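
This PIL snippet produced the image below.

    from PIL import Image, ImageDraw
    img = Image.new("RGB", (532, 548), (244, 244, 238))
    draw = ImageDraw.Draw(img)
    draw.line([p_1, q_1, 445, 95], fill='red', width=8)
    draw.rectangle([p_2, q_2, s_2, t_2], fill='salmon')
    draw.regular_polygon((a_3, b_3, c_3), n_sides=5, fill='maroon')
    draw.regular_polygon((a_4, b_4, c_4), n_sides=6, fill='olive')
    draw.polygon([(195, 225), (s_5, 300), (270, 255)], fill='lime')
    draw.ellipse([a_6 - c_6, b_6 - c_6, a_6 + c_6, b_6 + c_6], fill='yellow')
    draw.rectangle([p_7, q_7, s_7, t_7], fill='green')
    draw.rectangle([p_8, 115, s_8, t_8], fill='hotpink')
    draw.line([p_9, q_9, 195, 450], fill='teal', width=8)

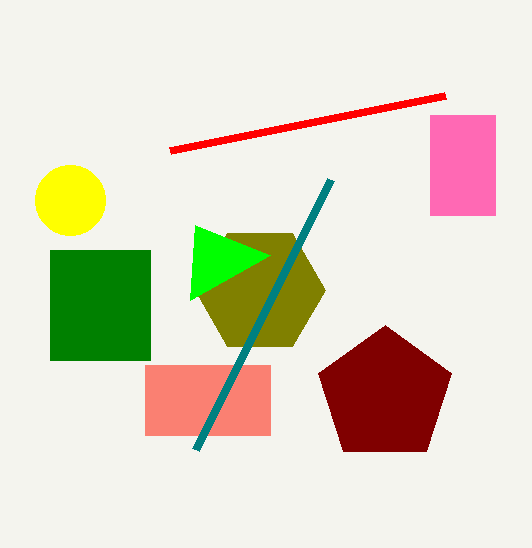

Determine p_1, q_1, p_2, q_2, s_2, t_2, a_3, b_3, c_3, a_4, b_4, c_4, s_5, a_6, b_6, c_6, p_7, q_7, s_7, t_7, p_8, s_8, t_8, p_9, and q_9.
p_1 = 170; q_1 = 150; p_2 = 145; q_2 = 365; s_2 = 270; t_2 = 435; a_3 = 385; b_3 = 395; c_3 = 70; a_4 = 260; b_4 = 290; c_4 = 65; s_5 = 190; a_6 = 70; b_6 = 200; c_6 = 35; p_7 = 50; q_7 = 250; s_7 = 150; t_7 = 360; p_8 = 430; s_8 = 495; t_8 = 215; p_9 = 330; q_9 = 180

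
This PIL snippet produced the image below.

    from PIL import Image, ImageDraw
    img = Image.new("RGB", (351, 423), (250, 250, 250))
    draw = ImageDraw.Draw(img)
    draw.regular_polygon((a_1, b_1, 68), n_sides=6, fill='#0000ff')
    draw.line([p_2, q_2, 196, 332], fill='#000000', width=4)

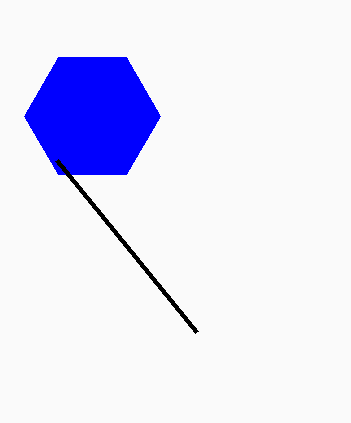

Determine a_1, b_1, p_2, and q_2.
a_1 = 92, b_1 = 116, p_2 = 56, q_2 = 160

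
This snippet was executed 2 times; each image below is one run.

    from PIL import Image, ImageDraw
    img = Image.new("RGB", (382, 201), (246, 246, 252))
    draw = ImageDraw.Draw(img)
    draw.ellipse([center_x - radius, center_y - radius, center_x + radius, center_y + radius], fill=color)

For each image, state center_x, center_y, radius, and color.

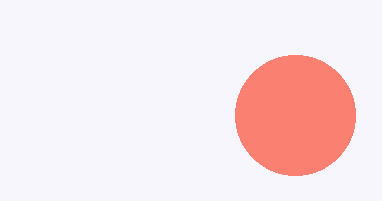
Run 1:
center_x = 295; center_y = 115; radius = 60; color = 'salmon'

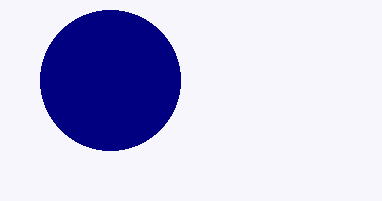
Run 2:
center_x = 110
center_y = 80
radius = 70
color = 'navy'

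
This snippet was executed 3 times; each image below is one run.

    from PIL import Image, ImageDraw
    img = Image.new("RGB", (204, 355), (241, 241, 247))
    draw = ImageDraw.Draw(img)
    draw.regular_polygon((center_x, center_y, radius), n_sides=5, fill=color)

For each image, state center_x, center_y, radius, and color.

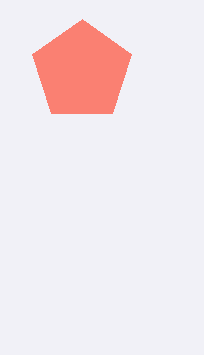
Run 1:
center_x = 82, center_y = 71, radius = 52, color = 'salmon'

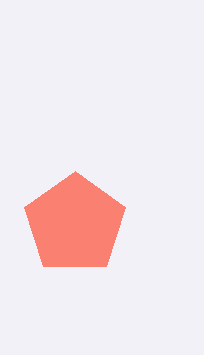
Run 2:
center_x = 75, center_y = 224, radius = 53, color = 'salmon'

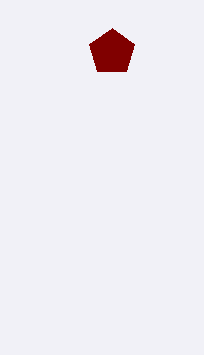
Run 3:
center_x = 112
center_y = 52
radius = 24
color = 'maroon'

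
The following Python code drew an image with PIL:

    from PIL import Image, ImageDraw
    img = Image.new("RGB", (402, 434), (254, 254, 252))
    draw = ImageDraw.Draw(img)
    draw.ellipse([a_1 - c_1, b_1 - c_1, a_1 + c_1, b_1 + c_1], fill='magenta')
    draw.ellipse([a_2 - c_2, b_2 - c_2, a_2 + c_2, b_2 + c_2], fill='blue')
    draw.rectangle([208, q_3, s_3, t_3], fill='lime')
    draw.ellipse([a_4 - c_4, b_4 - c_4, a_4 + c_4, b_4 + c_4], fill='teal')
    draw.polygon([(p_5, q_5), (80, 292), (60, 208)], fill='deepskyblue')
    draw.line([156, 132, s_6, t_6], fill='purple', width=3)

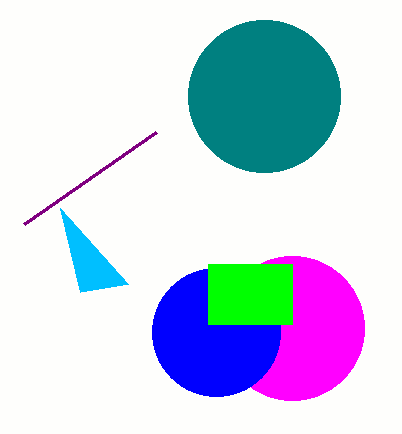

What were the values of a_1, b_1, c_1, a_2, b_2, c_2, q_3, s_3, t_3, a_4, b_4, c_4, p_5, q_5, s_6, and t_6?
a_1 = 292, b_1 = 328, c_1 = 72, a_2 = 216, b_2 = 332, c_2 = 64, q_3 = 264, s_3 = 292, t_3 = 324, a_4 = 264, b_4 = 96, c_4 = 76, p_5 = 128, q_5 = 284, s_6 = 24, t_6 = 224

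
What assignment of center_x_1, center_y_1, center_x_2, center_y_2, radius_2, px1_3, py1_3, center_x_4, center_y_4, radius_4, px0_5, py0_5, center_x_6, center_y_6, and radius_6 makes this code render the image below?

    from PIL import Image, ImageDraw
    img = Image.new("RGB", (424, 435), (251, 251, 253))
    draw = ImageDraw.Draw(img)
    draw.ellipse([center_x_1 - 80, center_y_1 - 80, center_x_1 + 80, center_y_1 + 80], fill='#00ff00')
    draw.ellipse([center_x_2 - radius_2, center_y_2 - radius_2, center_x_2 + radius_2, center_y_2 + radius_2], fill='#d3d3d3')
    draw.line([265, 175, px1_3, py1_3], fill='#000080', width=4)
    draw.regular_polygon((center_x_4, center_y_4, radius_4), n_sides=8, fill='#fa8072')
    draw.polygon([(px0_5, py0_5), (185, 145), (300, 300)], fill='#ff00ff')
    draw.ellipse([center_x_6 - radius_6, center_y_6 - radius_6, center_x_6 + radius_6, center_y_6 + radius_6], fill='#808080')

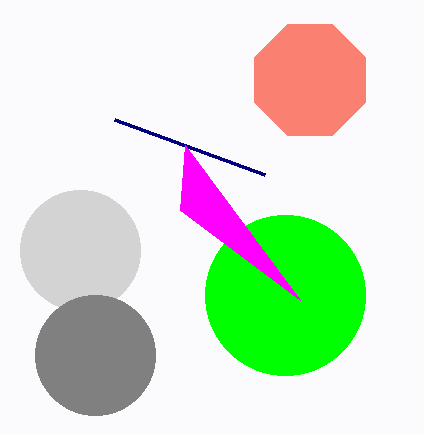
center_x_1 = 285
center_y_1 = 295
center_x_2 = 80
center_y_2 = 250
radius_2 = 60
px1_3 = 115
py1_3 = 120
center_x_4 = 310
center_y_4 = 80
radius_4 = 60
px0_5 = 180
py0_5 = 210
center_x_6 = 95
center_y_6 = 355
radius_6 = 60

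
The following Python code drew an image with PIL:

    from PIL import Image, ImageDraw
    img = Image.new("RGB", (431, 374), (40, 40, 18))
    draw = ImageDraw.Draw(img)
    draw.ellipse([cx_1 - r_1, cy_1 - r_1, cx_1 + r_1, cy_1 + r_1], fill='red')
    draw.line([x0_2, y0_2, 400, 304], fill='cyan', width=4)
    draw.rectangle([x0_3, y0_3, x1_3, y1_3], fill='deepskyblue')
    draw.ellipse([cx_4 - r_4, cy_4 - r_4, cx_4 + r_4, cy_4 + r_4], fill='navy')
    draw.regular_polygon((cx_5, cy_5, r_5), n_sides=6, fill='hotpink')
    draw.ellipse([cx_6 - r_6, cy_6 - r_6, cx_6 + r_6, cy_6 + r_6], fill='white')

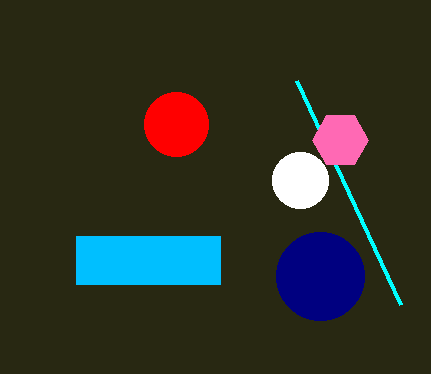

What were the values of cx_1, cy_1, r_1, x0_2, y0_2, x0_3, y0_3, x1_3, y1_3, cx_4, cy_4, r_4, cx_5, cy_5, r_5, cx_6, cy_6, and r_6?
cx_1 = 176; cy_1 = 124; r_1 = 32; x0_2 = 296; y0_2 = 80; x0_3 = 76; y0_3 = 236; x1_3 = 220; y1_3 = 284; cx_4 = 320; cy_4 = 276; r_4 = 44; cx_5 = 340; cy_5 = 140; r_5 = 28; cx_6 = 300; cy_6 = 180; r_6 = 28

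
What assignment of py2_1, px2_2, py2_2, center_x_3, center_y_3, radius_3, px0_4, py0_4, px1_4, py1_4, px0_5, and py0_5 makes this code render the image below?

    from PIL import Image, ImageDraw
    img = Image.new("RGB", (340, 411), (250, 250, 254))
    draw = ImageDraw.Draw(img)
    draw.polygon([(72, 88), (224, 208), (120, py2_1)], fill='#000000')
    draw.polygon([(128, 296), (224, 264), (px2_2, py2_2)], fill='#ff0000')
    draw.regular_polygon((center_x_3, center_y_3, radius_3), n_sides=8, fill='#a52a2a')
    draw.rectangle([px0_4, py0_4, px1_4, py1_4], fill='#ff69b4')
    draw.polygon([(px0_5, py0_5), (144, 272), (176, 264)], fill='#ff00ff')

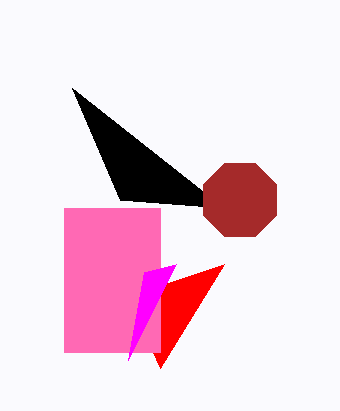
py2_1 = 200, px2_2 = 160, py2_2 = 368, center_x_3 = 240, center_y_3 = 200, radius_3 = 40, px0_4 = 64, py0_4 = 208, px1_4 = 160, py1_4 = 352, px0_5 = 128, py0_5 = 360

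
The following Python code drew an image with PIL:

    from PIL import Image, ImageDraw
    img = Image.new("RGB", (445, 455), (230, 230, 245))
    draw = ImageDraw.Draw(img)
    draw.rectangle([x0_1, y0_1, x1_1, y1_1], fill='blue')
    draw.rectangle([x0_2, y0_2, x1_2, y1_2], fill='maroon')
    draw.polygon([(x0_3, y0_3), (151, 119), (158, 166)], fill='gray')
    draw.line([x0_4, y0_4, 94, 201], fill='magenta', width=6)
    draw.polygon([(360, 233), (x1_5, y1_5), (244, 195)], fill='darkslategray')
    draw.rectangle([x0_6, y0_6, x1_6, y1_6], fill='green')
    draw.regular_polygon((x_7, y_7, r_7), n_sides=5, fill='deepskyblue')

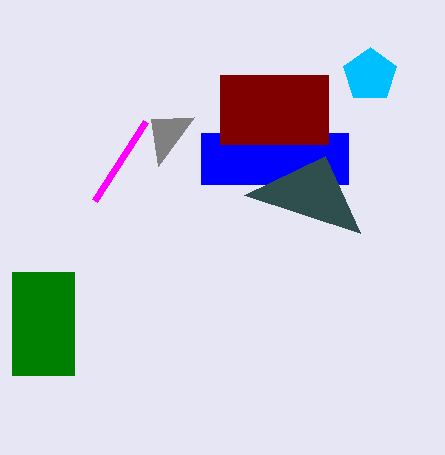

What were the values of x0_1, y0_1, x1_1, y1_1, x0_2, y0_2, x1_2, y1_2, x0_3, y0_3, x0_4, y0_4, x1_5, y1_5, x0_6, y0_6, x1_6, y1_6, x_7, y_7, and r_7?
x0_1 = 201
y0_1 = 133
x1_1 = 348
y1_1 = 184
x0_2 = 220
y0_2 = 75
x1_2 = 328
y1_2 = 144
x0_3 = 194
y0_3 = 117
x0_4 = 145
y0_4 = 122
x1_5 = 325
y1_5 = 156
x0_6 = 12
y0_6 = 272
x1_6 = 74
y1_6 = 375
x_7 = 370
y_7 = 75
r_7 = 28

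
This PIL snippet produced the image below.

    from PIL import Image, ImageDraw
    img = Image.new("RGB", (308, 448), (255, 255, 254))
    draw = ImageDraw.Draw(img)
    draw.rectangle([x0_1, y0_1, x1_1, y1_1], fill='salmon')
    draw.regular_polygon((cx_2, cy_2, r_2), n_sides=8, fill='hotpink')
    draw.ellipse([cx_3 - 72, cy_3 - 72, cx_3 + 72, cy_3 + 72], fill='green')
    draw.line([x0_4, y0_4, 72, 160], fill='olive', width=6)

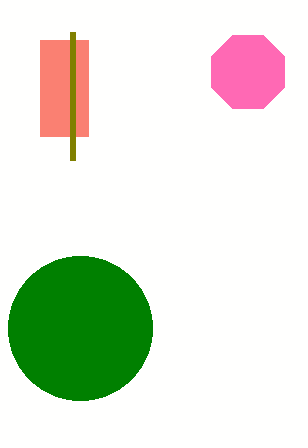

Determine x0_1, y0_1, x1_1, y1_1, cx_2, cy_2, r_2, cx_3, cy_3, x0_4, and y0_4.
x0_1 = 40; y0_1 = 40; x1_1 = 88; y1_1 = 136; cx_2 = 248; cy_2 = 72; r_2 = 40; cx_3 = 80; cy_3 = 328; x0_4 = 72; y0_4 = 32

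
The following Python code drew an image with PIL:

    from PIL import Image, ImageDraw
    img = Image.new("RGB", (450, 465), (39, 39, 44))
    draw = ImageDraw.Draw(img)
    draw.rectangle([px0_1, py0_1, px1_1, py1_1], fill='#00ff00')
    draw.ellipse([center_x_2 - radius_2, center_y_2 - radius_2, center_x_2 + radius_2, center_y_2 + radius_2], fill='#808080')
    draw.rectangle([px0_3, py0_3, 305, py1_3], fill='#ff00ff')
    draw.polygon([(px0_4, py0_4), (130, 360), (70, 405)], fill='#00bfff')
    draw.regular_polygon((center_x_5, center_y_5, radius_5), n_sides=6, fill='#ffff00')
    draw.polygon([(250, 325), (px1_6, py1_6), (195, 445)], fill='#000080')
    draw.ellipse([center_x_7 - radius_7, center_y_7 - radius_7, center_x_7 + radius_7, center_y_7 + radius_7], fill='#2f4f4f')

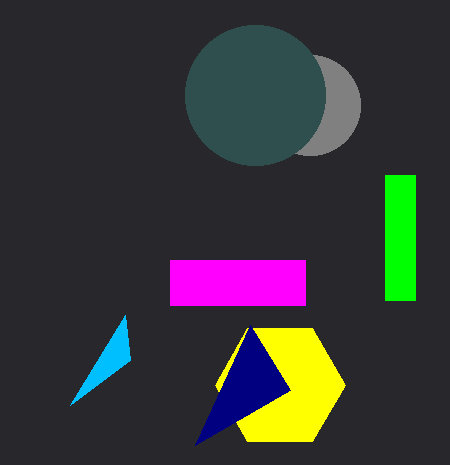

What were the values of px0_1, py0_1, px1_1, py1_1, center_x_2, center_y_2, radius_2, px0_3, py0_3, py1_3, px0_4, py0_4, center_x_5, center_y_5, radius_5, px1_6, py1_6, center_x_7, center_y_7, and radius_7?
px0_1 = 385; py0_1 = 175; px1_1 = 415; py1_1 = 300; center_x_2 = 310; center_y_2 = 105; radius_2 = 50; px0_3 = 170; py0_3 = 260; py1_3 = 305; px0_4 = 125; py0_4 = 315; center_x_5 = 280; center_y_5 = 385; radius_5 = 65; px1_6 = 290; py1_6 = 390; center_x_7 = 255; center_y_7 = 95; radius_7 = 70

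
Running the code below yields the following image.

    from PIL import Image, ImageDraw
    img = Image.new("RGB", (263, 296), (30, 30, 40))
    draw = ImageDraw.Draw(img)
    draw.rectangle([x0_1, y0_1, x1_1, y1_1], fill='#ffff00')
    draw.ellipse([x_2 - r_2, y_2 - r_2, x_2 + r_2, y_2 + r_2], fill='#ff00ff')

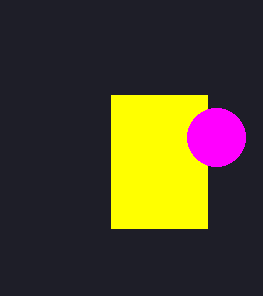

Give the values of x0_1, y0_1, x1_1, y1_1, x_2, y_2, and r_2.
x0_1 = 111; y0_1 = 95; x1_1 = 207; y1_1 = 228; x_2 = 216; y_2 = 137; r_2 = 29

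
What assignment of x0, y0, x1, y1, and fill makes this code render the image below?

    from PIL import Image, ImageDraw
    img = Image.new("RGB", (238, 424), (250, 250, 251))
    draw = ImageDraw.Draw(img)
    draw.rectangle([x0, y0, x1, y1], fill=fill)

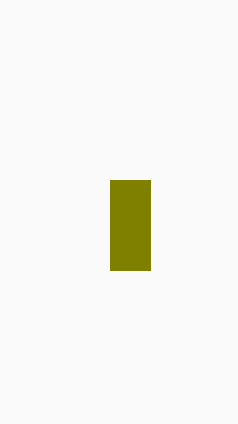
x0 = 110; y0 = 180; x1 = 150; y1 = 270; fill = 'olive'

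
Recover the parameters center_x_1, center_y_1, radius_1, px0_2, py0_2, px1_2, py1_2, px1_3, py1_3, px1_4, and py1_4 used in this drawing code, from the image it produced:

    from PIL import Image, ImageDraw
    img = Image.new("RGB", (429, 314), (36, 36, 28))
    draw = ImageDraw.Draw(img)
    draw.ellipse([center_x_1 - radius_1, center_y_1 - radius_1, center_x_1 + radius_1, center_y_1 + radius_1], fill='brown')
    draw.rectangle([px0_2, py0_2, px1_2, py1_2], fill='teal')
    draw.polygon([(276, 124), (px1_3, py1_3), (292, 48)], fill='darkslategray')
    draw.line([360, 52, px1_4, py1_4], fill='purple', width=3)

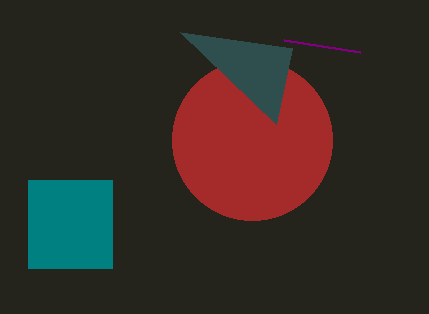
center_x_1 = 252, center_y_1 = 140, radius_1 = 80, px0_2 = 28, py0_2 = 180, px1_2 = 112, py1_2 = 268, px1_3 = 180, py1_3 = 32, px1_4 = 284, py1_4 = 40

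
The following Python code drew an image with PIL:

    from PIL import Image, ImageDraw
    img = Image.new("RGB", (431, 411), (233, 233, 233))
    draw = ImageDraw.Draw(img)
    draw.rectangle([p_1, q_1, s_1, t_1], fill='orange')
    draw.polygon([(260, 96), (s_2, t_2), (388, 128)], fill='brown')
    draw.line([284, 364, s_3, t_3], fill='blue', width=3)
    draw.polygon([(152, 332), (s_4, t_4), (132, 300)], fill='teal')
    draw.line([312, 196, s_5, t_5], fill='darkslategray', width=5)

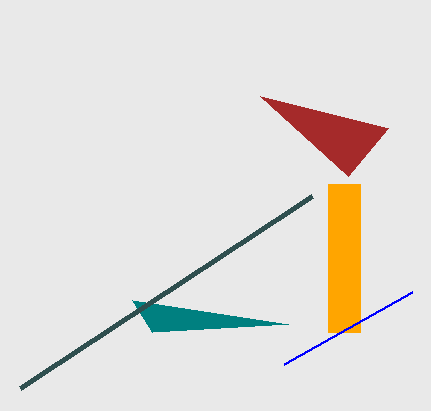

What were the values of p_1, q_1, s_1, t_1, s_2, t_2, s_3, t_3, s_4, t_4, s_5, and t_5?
p_1 = 328, q_1 = 184, s_1 = 360, t_1 = 332, s_2 = 348, t_2 = 176, s_3 = 412, t_3 = 292, s_4 = 288, t_4 = 324, s_5 = 20, t_5 = 388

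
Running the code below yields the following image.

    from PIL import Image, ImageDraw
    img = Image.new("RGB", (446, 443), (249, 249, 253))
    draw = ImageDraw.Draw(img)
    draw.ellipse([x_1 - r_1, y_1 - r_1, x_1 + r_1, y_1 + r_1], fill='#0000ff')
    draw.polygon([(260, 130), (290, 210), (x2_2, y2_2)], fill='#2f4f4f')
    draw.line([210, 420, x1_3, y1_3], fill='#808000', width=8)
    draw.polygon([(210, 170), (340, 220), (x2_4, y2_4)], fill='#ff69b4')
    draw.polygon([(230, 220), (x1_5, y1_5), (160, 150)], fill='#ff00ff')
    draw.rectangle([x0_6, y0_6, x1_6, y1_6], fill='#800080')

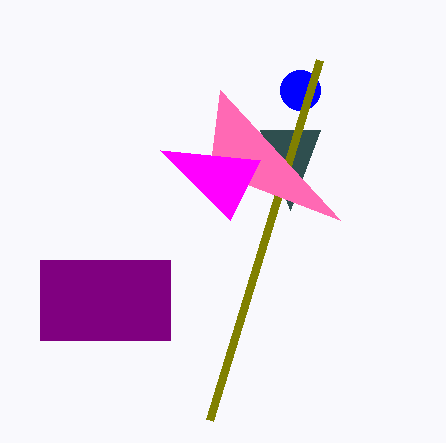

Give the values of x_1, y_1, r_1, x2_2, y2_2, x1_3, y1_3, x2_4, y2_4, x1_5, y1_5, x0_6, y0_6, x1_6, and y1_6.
x_1 = 300, y_1 = 90, r_1 = 20, x2_2 = 320, y2_2 = 130, x1_3 = 320, y1_3 = 60, x2_4 = 220, y2_4 = 90, x1_5 = 260, y1_5 = 160, x0_6 = 40, y0_6 = 260, x1_6 = 170, y1_6 = 340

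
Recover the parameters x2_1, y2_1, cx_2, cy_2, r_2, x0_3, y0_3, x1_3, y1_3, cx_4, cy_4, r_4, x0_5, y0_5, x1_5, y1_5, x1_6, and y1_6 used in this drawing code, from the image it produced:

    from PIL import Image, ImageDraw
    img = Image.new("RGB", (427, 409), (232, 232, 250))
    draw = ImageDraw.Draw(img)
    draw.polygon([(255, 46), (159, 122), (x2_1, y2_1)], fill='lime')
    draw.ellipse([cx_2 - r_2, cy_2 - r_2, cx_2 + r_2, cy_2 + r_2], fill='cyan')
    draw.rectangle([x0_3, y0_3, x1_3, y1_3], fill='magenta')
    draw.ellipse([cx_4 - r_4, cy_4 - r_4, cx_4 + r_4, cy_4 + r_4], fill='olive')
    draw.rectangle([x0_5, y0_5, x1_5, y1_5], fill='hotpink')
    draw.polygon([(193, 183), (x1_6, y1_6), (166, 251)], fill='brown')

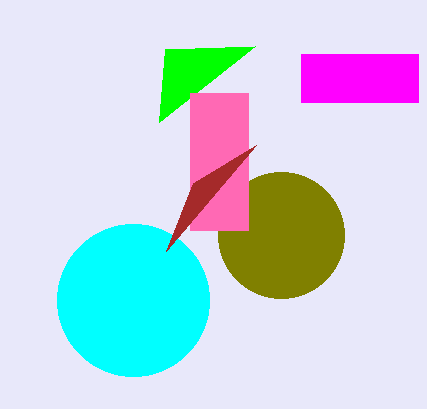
x2_1 = 165
y2_1 = 49
cx_2 = 133
cy_2 = 300
r_2 = 76
x0_3 = 301
y0_3 = 54
x1_3 = 418
y1_3 = 102
cx_4 = 281
cy_4 = 235
r_4 = 63
x0_5 = 190
y0_5 = 93
x1_5 = 248
y1_5 = 230
x1_6 = 256
y1_6 = 145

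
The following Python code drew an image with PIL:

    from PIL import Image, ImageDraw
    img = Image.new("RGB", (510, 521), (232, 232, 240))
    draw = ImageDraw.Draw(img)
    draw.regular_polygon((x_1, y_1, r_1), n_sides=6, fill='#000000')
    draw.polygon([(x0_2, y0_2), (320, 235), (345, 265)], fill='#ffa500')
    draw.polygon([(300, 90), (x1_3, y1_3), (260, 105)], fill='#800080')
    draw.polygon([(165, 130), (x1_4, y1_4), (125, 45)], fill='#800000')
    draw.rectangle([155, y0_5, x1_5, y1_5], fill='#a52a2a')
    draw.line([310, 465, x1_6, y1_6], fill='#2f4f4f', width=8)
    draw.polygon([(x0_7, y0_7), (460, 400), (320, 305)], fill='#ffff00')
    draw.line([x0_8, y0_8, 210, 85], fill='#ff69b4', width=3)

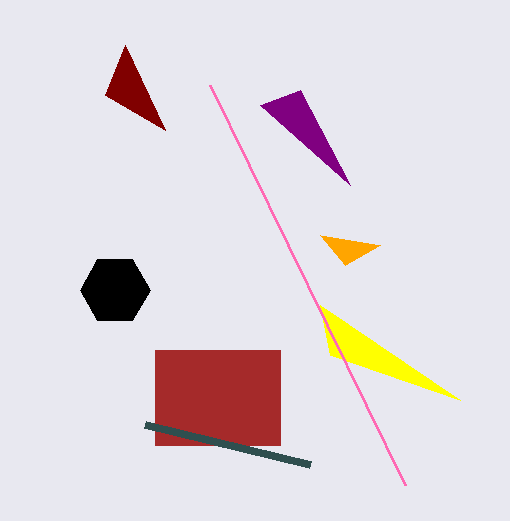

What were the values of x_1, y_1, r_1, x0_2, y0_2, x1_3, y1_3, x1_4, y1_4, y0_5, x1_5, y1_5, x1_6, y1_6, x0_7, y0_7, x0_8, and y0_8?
x_1 = 115; y_1 = 290; r_1 = 35; x0_2 = 380; y0_2 = 245; x1_3 = 350; y1_3 = 185; x1_4 = 105; y1_4 = 95; y0_5 = 350; x1_5 = 280; y1_5 = 445; x1_6 = 145; y1_6 = 425; x0_7 = 330; y0_7 = 355; x0_8 = 405; y0_8 = 485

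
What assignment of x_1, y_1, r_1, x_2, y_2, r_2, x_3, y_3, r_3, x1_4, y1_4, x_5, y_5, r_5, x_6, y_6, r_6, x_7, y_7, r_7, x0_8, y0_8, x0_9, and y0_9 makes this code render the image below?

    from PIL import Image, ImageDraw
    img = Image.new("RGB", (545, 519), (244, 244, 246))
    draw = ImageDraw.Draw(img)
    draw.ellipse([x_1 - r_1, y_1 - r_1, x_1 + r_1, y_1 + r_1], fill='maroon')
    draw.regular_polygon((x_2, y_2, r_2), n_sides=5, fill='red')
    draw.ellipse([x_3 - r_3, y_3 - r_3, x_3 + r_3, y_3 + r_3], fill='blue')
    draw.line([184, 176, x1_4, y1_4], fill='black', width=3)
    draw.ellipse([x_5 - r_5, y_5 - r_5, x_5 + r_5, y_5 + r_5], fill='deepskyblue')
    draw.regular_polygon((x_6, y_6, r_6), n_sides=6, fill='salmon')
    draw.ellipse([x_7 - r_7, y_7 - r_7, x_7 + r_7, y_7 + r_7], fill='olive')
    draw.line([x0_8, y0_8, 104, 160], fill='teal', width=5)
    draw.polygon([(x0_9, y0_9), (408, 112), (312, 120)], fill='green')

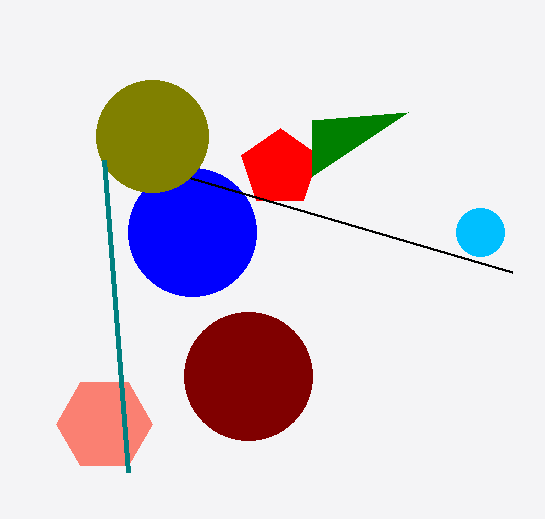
x_1 = 248
y_1 = 376
r_1 = 64
x_2 = 280
y_2 = 168
r_2 = 40
x_3 = 192
y_3 = 232
r_3 = 64
x1_4 = 512
y1_4 = 272
x_5 = 480
y_5 = 232
r_5 = 24
x_6 = 104
y_6 = 424
r_6 = 48
x_7 = 152
y_7 = 136
r_7 = 56
x0_8 = 128
y0_8 = 472
x0_9 = 312
y0_9 = 176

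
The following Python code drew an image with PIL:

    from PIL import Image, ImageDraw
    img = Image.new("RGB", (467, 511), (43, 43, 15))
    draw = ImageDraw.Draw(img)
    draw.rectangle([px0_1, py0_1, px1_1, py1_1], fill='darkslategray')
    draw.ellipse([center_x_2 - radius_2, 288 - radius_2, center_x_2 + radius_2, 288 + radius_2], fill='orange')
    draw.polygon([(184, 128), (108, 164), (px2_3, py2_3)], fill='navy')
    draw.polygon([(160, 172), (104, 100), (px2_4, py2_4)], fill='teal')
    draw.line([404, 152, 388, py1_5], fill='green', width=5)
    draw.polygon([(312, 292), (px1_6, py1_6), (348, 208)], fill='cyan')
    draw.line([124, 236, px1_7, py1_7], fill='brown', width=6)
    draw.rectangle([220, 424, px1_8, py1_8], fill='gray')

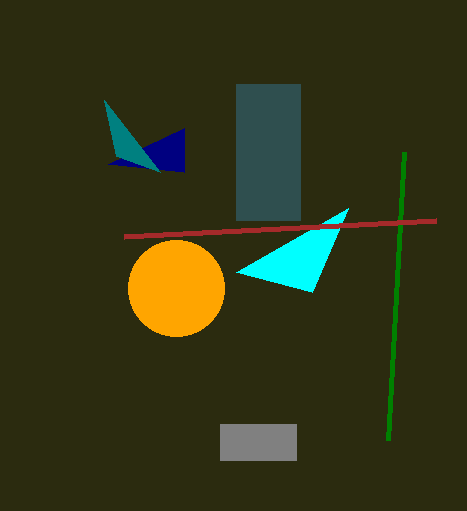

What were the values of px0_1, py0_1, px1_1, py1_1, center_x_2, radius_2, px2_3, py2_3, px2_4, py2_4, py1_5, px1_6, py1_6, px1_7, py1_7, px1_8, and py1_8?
px0_1 = 236
py0_1 = 84
px1_1 = 300
py1_1 = 220
center_x_2 = 176
radius_2 = 48
px2_3 = 184
py2_3 = 172
px2_4 = 116
py2_4 = 156
py1_5 = 440
px1_6 = 236
py1_6 = 272
px1_7 = 436
py1_7 = 220
px1_8 = 296
py1_8 = 460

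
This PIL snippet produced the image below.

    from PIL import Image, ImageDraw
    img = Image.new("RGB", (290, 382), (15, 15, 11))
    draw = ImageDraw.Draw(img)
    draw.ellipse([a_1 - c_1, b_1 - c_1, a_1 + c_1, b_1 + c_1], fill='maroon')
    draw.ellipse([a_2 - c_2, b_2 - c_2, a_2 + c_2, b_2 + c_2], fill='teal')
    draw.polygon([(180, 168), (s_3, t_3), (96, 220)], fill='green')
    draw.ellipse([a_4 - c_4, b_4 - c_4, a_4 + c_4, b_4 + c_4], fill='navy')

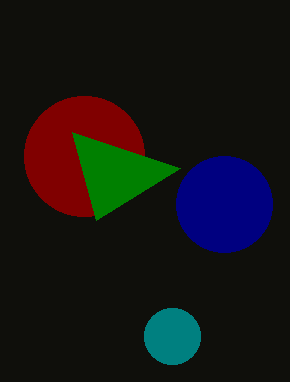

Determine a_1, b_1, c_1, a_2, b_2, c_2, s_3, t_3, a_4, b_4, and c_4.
a_1 = 84, b_1 = 156, c_1 = 60, a_2 = 172, b_2 = 336, c_2 = 28, s_3 = 72, t_3 = 132, a_4 = 224, b_4 = 204, c_4 = 48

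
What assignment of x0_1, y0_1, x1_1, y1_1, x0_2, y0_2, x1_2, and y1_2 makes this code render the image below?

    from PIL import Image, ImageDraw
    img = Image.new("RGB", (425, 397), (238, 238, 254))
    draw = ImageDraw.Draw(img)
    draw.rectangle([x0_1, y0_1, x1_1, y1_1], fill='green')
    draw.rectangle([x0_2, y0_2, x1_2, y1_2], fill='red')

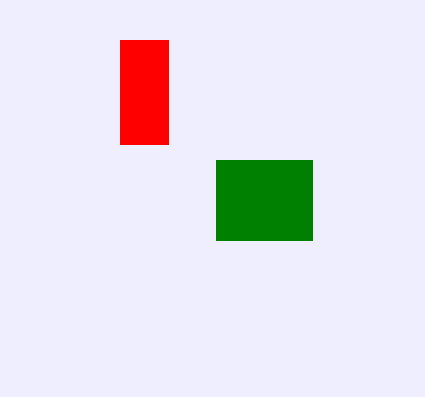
x0_1 = 216; y0_1 = 160; x1_1 = 312; y1_1 = 240; x0_2 = 120; y0_2 = 40; x1_2 = 168; y1_2 = 144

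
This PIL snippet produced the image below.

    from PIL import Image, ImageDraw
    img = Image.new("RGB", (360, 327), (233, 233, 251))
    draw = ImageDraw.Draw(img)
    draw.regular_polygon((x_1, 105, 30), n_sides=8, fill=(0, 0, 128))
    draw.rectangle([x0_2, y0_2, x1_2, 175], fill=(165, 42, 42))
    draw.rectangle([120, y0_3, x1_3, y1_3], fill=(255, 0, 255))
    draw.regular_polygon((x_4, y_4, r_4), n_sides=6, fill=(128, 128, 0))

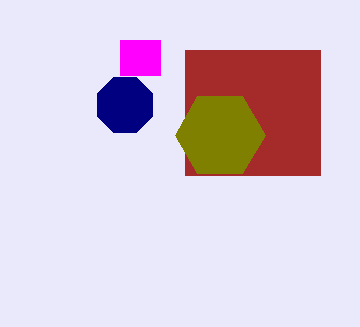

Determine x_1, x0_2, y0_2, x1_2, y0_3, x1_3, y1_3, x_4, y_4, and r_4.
x_1 = 125, x0_2 = 185, y0_2 = 50, x1_2 = 320, y0_3 = 40, x1_3 = 160, y1_3 = 75, x_4 = 220, y_4 = 135, r_4 = 45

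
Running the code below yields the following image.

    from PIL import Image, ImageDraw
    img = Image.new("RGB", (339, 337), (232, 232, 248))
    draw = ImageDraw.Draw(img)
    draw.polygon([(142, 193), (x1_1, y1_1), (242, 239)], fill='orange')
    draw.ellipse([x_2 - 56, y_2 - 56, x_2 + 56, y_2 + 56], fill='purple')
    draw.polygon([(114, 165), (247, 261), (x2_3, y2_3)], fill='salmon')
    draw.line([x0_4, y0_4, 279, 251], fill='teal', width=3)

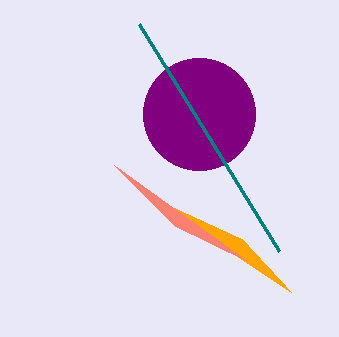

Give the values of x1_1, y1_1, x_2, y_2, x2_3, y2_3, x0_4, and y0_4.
x1_1 = 291
y1_1 = 292
x_2 = 199
y_2 = 114
x2_3 = 175
y2_3 = 226
x0_4 = 139
y0_4 = 24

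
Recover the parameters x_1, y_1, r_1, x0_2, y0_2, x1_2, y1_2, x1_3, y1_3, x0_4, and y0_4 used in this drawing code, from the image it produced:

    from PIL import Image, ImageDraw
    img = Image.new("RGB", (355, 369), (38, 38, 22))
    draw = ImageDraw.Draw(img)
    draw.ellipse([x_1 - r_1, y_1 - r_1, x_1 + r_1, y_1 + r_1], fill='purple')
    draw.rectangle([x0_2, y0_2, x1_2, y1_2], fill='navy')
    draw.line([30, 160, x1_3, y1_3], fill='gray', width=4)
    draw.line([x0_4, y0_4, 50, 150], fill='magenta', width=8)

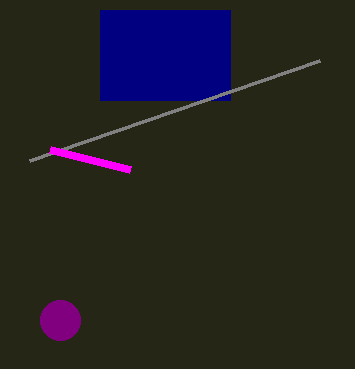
x_1 = 60, y_1 = 320, r_1 = 20, x0_2 = 100, y0_2 = 10, x1_2 = 230, y1_2 = 100, x1_3 = 320, y1_3 = 60, x0_4 = 130, y0_4 = 170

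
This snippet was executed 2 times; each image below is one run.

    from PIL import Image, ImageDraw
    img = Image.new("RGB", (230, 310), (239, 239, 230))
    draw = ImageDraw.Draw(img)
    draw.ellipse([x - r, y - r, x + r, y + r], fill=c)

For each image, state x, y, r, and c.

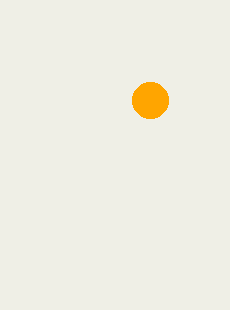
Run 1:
x = 150; y = 100; r = 18; c = 'orange'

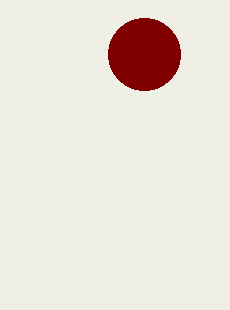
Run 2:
x = 144, y = 54, r = 36, c = 'maroon'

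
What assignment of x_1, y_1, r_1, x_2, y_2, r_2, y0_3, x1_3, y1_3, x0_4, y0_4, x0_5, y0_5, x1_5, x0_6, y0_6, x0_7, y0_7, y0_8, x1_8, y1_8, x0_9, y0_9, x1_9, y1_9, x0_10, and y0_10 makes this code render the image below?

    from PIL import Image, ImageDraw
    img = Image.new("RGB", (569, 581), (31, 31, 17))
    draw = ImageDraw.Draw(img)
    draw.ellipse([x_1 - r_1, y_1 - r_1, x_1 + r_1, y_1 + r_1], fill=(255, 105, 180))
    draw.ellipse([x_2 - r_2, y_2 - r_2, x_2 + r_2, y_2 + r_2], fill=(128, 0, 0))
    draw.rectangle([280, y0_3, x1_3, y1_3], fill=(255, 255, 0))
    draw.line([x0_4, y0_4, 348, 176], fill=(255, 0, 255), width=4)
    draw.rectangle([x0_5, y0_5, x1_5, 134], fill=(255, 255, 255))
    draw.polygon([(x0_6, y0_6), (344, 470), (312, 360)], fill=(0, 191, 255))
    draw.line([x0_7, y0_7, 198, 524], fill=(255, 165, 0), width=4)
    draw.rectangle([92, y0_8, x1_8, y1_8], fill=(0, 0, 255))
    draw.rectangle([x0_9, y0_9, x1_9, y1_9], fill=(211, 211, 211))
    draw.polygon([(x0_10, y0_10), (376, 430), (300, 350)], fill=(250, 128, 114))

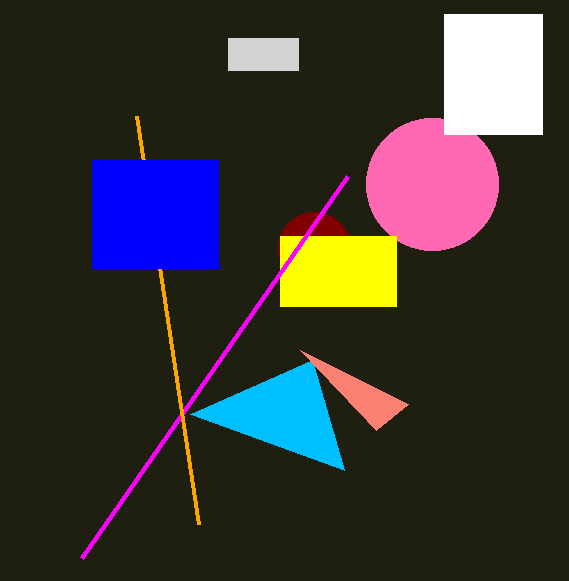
x_1 = 432, y_1 = 184, r_1 = 66, x_2 = 314, y_2 = 248, r_2 = 36, y0_3 = 236, x1_3 = 396, y1_3 = 306, x0_4 = 82, y0_4 = 558, x0_5 = 444, y0_5 = 14, x1_5 = 542, x0_6 = 190, y0_6 = 414, x0_7 = 136, y0_7 = 116, y0_8 = 160, x1_8 = 218, y1_8 = 268, x0_9 = 228, y0_9 = 38, x1_9 = 298, y1_9 = 70, x0_10 = 408, y0_10 = 404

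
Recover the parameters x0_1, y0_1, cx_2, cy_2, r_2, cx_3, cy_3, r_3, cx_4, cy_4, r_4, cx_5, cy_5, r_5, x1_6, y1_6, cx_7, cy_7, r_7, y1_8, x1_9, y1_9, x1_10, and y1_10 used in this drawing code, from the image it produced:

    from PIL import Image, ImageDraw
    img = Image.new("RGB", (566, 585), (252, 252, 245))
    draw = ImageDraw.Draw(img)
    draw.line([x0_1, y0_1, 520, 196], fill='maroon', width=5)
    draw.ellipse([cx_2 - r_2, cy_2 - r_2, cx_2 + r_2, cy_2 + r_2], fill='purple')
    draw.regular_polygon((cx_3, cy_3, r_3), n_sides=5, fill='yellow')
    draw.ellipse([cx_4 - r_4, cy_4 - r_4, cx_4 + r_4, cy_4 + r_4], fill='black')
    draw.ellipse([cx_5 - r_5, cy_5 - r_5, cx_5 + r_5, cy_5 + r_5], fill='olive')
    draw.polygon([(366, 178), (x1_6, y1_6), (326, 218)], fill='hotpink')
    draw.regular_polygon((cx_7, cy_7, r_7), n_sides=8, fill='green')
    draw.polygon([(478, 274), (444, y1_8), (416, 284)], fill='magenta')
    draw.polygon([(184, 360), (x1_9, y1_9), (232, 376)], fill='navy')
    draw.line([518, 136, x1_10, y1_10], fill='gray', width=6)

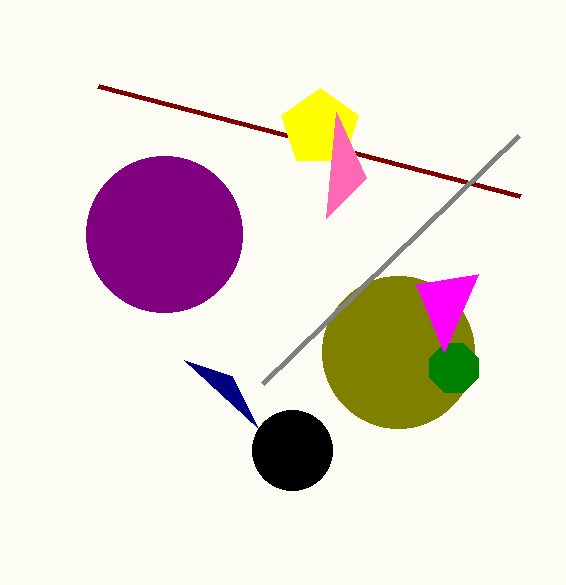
x0_1 = 98
y0_1 = 86
cx_2 = 164
cy_2 = 234
r_2 = 78
cx_3 = 320
cy_3 = 128
r_3 = 40
cx_4 = 292
cy_4 = 450
r_4 = 40
cx_5 = 398
cy_5 = 352
r_5 = 76
x1_6 = 336
y1_6 = 112
cx_7 = 454
cy_7 = 368
r_7 = 26
y1_8 = 352
x1_9 = 258
y1_9 = 428
x1_10 = 262
y1_10 = 384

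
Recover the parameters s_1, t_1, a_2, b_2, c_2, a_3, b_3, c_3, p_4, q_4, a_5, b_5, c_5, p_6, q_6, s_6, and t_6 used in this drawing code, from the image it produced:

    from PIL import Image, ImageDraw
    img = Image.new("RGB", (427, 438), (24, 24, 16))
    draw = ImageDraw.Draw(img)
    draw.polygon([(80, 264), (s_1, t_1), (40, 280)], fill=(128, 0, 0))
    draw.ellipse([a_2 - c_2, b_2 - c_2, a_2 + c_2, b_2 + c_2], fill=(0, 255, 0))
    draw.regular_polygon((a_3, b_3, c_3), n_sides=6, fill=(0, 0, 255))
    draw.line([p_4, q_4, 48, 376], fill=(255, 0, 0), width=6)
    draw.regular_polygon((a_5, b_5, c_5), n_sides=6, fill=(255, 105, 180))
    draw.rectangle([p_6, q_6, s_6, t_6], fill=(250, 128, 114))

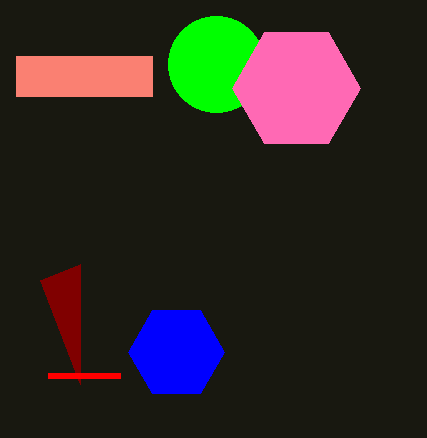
s_1 = 80; t_1 = 384; a_2 = 216; b_2 = 64; c_2 = 48; a_3 = 176; b_3 = 352; c_3 = 48; p_4 = 120; q_4 = 376; a_5 = 296; b_5 = 88; c_5 = 64; p_6 = 16; q_6 = 56; s_6 = 152; t_6 = 96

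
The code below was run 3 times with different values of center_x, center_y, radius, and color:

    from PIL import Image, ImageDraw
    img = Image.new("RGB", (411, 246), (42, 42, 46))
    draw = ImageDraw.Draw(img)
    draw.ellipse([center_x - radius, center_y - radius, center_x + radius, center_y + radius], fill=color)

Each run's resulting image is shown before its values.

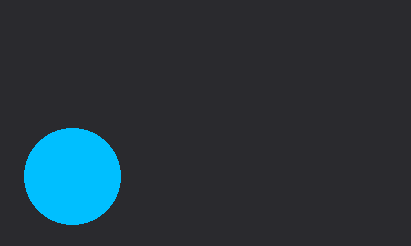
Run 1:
center_x = 72
center_y = 176
radius = 48
color = 'deepskyblue'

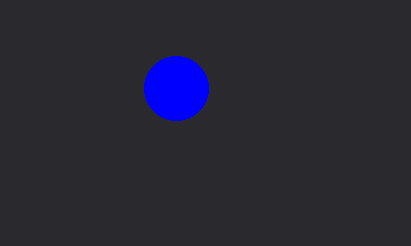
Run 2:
center_x = 176, center_y = 88, radius = 32, color = 'blue'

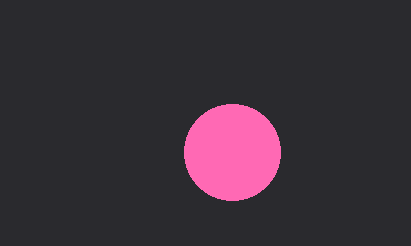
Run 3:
center_x = 232, center_y = 152, radius = 48, color = 'hotpink'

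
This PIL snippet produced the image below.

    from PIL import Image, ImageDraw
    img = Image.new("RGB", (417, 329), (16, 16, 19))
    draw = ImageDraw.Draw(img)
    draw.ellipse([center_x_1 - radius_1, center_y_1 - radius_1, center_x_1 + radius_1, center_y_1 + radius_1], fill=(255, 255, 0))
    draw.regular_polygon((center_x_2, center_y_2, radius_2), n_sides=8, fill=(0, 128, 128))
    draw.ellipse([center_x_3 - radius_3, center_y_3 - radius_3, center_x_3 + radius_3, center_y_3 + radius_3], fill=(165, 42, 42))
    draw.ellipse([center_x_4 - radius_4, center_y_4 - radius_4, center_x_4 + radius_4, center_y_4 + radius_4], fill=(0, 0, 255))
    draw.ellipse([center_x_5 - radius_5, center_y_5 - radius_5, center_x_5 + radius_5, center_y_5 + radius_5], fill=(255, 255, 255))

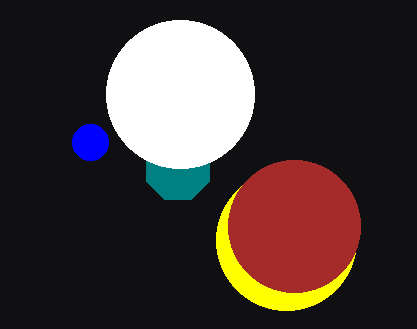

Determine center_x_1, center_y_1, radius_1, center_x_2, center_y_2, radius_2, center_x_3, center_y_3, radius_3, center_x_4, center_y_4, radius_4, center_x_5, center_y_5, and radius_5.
center_x_1 = 286, center_y_1 = 240, radius_1 = 70, center_x_2 = 178, center_y_2 = 168, radius_2 = 34, center_x_3 = 294, center_y_3 = 226, radius_3 = 66, center_x_4 = 90, center_y_4 = 142, radius_4 = 18, center_x_5 = 180, center_y_5 = 94, radius_5 = 74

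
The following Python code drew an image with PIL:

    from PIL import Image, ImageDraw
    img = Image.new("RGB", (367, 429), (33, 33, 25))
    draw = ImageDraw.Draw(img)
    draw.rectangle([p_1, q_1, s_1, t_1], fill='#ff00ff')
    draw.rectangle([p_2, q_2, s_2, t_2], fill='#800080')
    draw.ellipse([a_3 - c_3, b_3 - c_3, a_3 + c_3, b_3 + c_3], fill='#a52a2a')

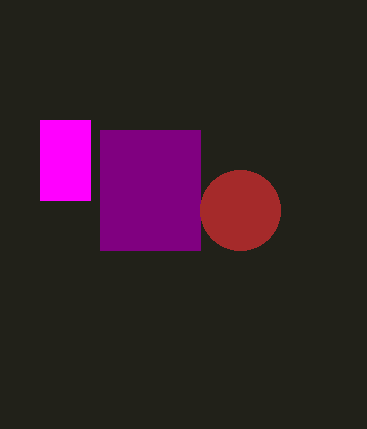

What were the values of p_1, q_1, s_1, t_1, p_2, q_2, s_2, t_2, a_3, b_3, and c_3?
p_1 = 40; q_1 = 120; s_1 = 90; t_1 = 200; p_2 = 100; q_2 = 130; s_2 = 200; t_2 = 250; a_3 = 240; b_3 = 210; c_3 = 40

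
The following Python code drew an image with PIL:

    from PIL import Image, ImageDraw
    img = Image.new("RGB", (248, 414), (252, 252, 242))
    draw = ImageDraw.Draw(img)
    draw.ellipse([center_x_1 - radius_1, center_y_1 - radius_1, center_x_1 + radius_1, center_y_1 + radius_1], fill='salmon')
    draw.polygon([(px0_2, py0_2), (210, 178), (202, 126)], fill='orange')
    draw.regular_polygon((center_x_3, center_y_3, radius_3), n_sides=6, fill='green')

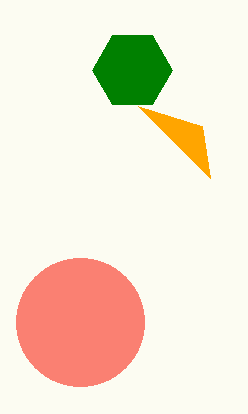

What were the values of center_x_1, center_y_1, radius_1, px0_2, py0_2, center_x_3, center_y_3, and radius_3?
center_x_1 = 80; center_y_1 = 322; radius_1 = 64; px0_2 = 138; py0_2 = 106; center_x_3 = 132; center_y_3 = 70; radius_3 = 40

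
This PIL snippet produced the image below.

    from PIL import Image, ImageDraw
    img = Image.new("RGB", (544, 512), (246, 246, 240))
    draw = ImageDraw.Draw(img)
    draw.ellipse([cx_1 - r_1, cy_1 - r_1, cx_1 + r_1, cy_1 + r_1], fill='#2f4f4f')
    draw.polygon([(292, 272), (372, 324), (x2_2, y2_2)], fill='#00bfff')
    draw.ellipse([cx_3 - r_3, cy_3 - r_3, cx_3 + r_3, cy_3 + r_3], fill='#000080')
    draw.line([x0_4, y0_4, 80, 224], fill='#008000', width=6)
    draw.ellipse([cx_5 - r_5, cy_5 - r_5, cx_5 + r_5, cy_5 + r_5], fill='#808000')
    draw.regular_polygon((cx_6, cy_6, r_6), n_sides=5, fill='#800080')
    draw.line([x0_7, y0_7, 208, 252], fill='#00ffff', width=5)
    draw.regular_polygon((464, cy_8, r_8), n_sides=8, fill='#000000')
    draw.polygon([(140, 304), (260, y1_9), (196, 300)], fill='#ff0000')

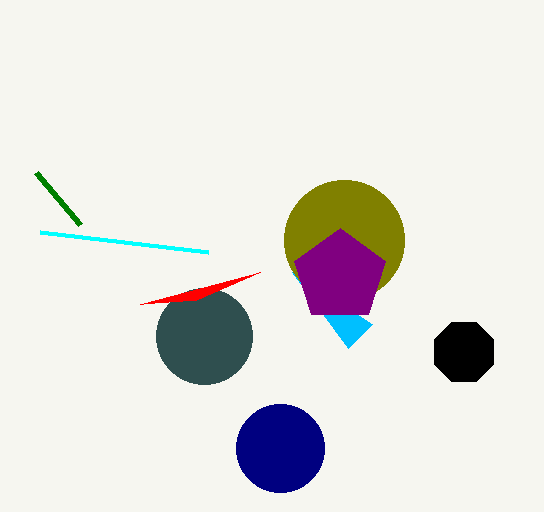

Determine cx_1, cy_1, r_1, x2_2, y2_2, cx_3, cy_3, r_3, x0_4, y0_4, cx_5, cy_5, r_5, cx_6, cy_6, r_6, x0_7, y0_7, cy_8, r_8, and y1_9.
cx_1 = 204; cy_1 = 336; r_1 = 48; x2_2 = 348; y2_2 = 348; cx_3 = 280; cy_3 = 448; r_3 = 44; x0_4 = 36; y0_4 = 172; cx_5 = 344; cy_5 = 240; r_5 = 60; cx_6 = 340; cy_6 = 276; r_6 = 48; x0_7 = 40; y0_7 = 232; cy_8 = 352; r_8 = 32; y1_9 = 272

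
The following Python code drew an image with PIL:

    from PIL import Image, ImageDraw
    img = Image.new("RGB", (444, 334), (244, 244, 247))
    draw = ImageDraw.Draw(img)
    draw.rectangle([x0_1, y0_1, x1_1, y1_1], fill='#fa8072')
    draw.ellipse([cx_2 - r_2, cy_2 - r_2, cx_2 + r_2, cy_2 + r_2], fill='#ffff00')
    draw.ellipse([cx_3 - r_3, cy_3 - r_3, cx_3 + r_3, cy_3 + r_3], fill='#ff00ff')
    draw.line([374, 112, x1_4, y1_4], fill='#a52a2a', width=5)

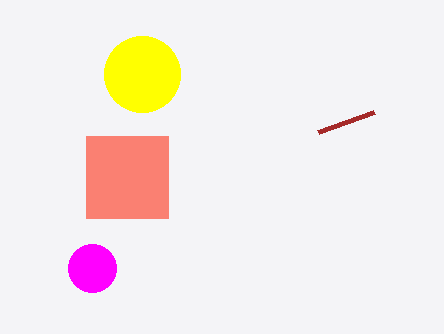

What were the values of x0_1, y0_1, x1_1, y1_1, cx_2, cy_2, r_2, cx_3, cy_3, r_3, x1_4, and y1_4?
x0_1 = 86
y0_1 = 136
x1_1 = 168
y1_1 = 218
cx_2 = 142
cy_2 = 74
r_2 = 38
cx_3 = 92
cy_3 = 268
r_3 = 24
x1_4 = 318
y1_4 = 132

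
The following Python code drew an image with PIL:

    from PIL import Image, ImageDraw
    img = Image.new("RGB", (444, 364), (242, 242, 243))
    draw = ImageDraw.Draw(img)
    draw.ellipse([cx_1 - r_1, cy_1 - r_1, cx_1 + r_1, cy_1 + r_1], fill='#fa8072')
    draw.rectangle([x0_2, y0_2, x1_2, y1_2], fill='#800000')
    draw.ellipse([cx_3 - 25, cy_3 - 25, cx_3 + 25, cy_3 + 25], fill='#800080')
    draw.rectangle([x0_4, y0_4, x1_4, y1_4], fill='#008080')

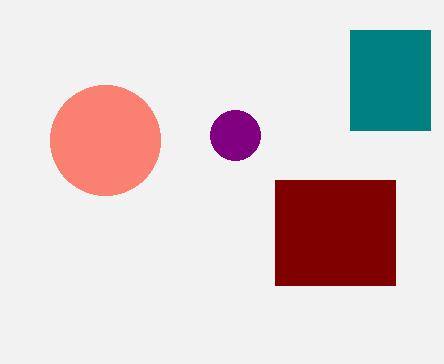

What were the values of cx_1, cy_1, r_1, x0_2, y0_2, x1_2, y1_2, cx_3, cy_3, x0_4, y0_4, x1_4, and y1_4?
cx_1 = 105; cy_1 = 140; r_1 = 55; x0_2 = 275; y0_2 = 180; x1_2 = 395; y1_2 = 285; cx_3 = 235; cy_3 = 135; x0_4 = 350; y0_4 = 30; x1_4 = 430; y1_4 = 130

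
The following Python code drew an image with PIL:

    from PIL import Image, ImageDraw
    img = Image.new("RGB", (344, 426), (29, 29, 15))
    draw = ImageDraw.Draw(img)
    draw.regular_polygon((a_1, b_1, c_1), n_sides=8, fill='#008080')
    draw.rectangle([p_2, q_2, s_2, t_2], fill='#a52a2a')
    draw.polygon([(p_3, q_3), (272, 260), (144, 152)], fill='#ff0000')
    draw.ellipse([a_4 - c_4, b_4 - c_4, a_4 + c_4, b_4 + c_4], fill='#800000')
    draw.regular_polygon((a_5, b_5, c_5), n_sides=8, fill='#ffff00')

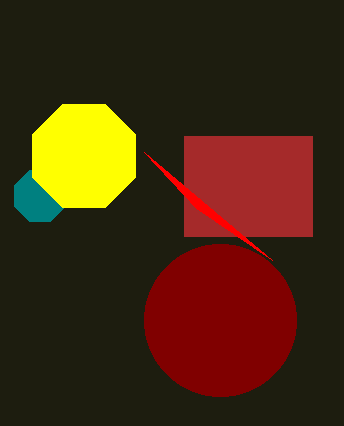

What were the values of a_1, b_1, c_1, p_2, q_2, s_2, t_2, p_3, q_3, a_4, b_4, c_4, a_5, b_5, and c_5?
a_1 = 40
b_1 = 196
c_1 = 28
p_2 = 184
q_2 = 136
s_2 = 312
t_2 = 236
p_3 = 196
q_3 = 208
a_4 = 220
b_4 = 320
c_4 = 76
a_5 = 84
b_5 = 156
c_5 = 56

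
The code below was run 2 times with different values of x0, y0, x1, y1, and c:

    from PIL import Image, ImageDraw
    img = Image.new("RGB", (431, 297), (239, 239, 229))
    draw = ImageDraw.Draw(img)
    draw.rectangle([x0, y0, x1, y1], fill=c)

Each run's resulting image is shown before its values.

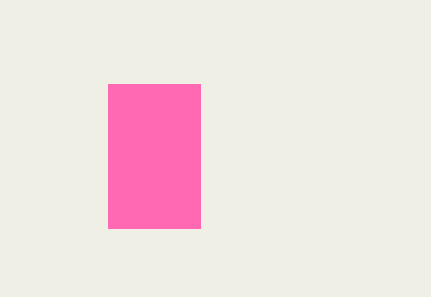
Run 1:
x0 = 108, y0 = 84, x1 = 200, y1 = 228, c = 'hotpink'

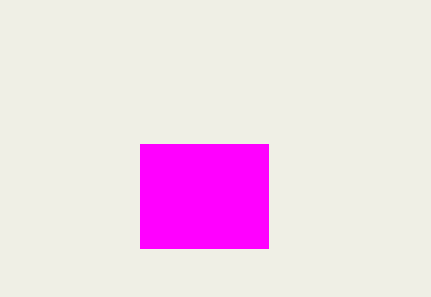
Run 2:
x0 = 140, y0 = 144, x1 = 268, y1 = 248, c = 'magenta'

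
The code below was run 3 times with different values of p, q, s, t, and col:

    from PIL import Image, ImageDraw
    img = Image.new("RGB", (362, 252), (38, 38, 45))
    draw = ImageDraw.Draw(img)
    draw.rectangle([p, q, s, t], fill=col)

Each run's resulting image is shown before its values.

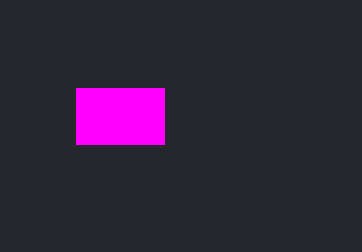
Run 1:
p = 76, q = 88, s = 164, t = 144, col = 'magenta'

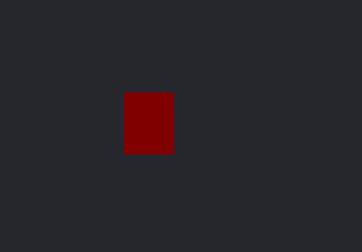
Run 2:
p = 124
q = 92
s = 172
t = 152
col = 'maroon'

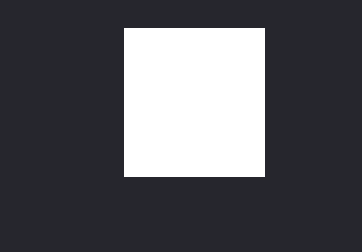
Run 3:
p = 124
q = 28
s = 264
t = 176
col = 'white'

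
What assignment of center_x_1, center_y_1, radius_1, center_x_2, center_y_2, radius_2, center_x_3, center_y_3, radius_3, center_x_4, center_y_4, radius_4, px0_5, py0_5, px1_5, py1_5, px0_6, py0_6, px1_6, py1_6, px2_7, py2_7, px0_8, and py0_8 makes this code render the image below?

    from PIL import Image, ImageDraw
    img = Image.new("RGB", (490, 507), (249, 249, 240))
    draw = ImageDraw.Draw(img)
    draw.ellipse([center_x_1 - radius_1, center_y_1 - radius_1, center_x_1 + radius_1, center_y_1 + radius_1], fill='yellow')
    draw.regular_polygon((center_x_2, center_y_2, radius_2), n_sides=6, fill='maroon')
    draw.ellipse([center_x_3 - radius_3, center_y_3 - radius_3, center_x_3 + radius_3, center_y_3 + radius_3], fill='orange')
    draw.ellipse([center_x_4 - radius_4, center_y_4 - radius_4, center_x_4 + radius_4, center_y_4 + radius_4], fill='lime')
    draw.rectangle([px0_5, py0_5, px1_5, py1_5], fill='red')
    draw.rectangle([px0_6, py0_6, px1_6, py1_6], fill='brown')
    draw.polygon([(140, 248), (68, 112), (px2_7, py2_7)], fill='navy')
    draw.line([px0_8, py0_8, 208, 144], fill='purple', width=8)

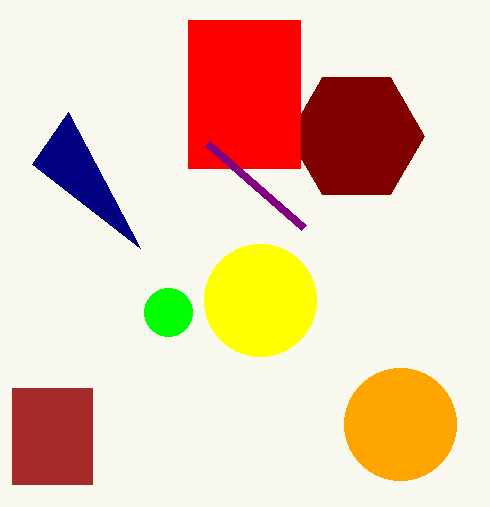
center_x_1 = 260
center_y_1 = 300
radius_1 = 56
center_x_2 = 356
center_y_2 = 136
radius_2 = 68
center_x_3 = 400
center_y_3 = 424
radius_3 = 56
center_x_4 = 168
center_y_4 = 312
radius_4 = 24
px0_5 = 188
py0_5 = 20
px1_5 = 300
py1_5 = 168
px0_6 = 12
py0_6 = 388
px1_6 = 92
py1_6 = 484
px2_7 = 32
py2_7 = 164
px0_8 = 304
py0_8 = 228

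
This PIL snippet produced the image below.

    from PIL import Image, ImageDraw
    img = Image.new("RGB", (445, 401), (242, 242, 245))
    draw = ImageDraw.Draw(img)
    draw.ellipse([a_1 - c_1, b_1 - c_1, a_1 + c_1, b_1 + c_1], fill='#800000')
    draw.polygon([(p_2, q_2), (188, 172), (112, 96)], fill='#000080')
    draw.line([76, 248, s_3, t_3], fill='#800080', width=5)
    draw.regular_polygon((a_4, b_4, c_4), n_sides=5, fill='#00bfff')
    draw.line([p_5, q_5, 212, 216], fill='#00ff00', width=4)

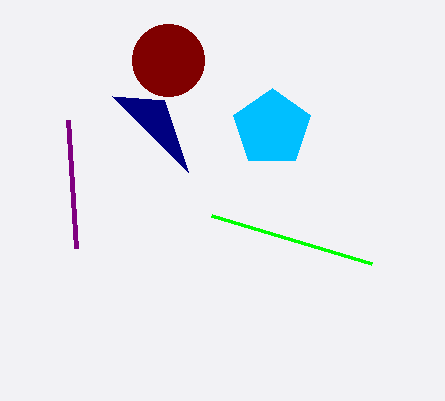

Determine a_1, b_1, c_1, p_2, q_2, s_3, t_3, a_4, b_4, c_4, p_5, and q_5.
a_1 = 168
b_1 = 60
c_1 = 36
p_2 = 164
q_2 = 100
s_3 = 68
t_3 = 120
a_4 = 272
b_4 = 128
c_4 = 40
p_5 = 372
q_5 = 264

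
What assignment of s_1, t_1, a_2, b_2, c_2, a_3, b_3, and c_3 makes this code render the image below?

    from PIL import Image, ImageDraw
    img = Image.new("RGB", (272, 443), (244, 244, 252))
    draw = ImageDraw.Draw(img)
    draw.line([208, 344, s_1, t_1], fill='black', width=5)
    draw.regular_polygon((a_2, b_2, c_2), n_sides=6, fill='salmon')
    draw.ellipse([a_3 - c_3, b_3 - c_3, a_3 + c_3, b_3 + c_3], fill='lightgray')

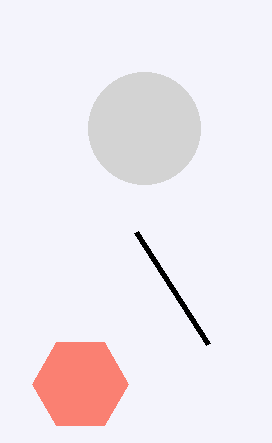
s_1 = 136, t_1 = 232, a_2 = 80, b_2 = 384, c_2 = 48, a_3 = 144, b_3 = 128, c_3 = 56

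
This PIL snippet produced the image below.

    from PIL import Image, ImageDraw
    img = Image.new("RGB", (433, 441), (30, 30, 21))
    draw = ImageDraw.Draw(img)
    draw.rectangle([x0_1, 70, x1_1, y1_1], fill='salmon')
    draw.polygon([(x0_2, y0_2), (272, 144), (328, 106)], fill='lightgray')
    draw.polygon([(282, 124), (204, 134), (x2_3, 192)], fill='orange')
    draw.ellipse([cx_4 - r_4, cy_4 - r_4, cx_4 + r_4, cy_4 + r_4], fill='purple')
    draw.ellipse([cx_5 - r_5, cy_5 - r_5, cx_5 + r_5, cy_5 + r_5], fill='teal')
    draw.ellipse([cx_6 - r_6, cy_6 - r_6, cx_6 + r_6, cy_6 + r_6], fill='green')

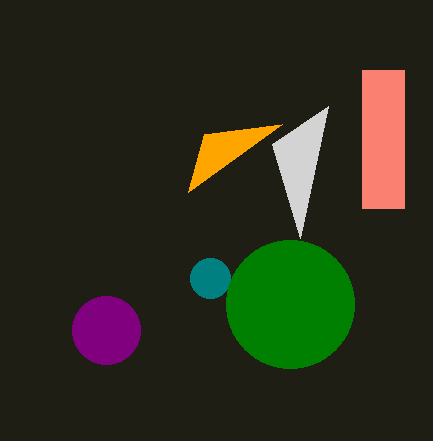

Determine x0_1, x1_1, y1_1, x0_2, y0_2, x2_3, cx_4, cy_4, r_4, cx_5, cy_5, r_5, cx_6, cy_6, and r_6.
x0_1 = 362
x1_1 = 404
y1_1 = 208
x0_2 = 300
y0_2 = 238
x2_3 = 188
cx_4 = 106
cy_4 = 330
r_4 = 34
cx_5 = 210
cy_5 = 278
r_5 = 20
cx_6 = 290
cy_6 = 304
r_6 = 64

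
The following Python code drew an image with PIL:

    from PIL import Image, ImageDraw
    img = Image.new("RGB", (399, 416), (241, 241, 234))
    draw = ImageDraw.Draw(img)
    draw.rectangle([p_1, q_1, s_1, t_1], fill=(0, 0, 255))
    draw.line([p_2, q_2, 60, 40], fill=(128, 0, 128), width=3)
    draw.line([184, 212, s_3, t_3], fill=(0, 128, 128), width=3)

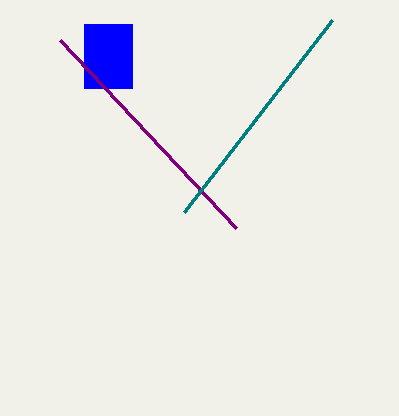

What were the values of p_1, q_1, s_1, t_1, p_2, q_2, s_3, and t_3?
p_1 = 84
q_1 = 24
s_1 = 132
t_1 = 88
p_2 = 236
q_2 = 228
s_3 = 332
t_3 = 20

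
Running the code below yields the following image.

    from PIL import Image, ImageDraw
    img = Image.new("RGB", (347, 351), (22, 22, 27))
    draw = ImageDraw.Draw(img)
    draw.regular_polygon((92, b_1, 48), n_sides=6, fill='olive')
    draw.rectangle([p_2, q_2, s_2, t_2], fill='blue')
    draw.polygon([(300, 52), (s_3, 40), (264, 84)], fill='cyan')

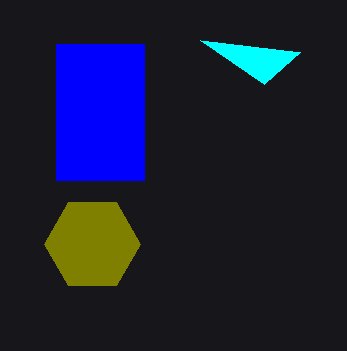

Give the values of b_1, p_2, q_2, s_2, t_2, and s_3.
b_1 = 244; p_2 = 56; q_2 = 44; s_2 = 144; t_2 = 180; s_3 = 200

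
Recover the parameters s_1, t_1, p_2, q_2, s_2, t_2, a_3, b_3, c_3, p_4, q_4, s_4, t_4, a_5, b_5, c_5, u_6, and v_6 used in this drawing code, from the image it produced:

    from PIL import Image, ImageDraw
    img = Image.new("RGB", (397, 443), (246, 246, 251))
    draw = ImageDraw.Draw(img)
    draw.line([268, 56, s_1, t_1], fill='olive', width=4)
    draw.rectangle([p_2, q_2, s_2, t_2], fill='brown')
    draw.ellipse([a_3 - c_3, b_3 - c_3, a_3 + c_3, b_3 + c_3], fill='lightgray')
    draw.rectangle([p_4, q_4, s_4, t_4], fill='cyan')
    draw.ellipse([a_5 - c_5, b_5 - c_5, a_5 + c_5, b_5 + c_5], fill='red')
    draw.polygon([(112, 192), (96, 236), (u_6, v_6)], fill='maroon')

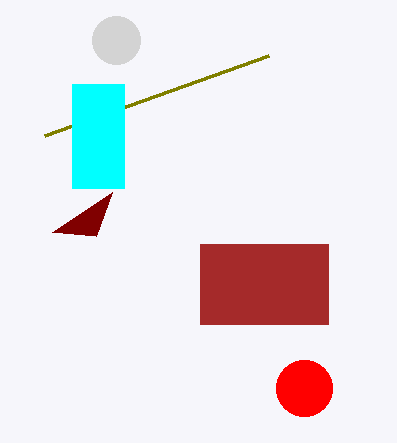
s_1 = 44
t_1 = 136
p_2 = 200
q_2 = 244
s_2 = 328
t_2 = 324
a_3 = 116
b_3 = 40
c_3 = 24
p_4 = 72
q_4 = 84
s_4 = 124
t_4 = 188
a_5 = 304
b_5 = 388
c_5 = 28
u_6 = 52
v_6 = 232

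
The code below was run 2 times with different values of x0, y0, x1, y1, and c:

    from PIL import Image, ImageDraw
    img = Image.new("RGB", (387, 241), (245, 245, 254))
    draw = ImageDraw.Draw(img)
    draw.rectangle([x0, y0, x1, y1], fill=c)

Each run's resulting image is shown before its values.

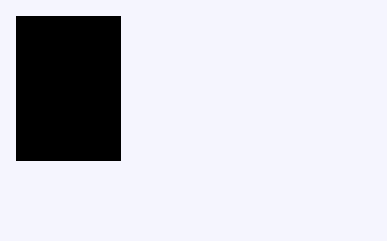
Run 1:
x0 = 16
y0 = 16
x1 = 120
y1 = 160
c = 'black'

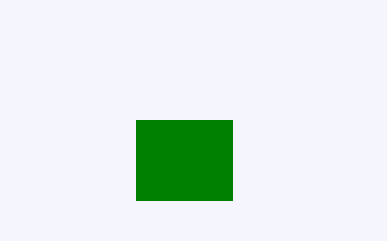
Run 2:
x0 = 136, y0 = 120, x1 = 232, y1 = 200, c = 'green'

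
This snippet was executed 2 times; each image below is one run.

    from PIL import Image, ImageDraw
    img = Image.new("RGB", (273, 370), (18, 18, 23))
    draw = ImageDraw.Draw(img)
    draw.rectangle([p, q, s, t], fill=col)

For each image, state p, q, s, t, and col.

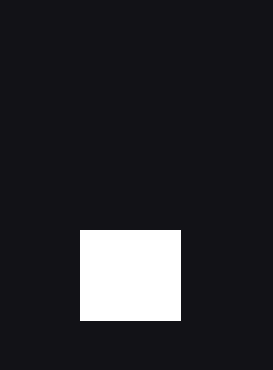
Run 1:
p = 80, q = 230, s = 180, t = 320, col = 'white'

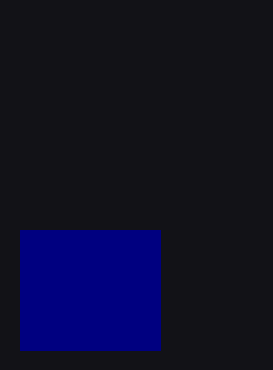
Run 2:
p = 20, q = 230, s = 160, t = 350, col = 'navy'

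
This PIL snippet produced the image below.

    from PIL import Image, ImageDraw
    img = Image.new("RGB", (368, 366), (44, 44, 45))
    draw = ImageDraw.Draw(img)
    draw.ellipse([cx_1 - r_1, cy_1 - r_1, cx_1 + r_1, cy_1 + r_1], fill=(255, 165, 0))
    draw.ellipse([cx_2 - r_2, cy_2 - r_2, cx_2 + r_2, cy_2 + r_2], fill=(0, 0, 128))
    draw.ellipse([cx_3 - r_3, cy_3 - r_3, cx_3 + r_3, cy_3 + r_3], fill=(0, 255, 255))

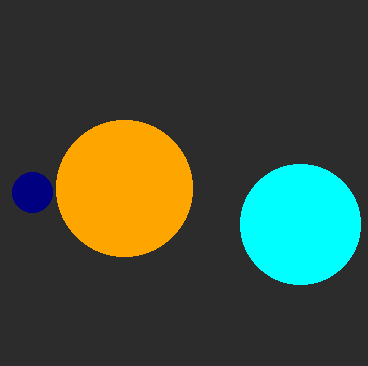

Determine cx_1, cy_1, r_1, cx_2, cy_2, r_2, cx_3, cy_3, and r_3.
cx_1 = 124; cy_1 = 188; r_1 = 68; cx_2 = 32; cy_2 = 192; r_2 = 20; cx_3 = 300; cy_3 = 224; r_3 = 60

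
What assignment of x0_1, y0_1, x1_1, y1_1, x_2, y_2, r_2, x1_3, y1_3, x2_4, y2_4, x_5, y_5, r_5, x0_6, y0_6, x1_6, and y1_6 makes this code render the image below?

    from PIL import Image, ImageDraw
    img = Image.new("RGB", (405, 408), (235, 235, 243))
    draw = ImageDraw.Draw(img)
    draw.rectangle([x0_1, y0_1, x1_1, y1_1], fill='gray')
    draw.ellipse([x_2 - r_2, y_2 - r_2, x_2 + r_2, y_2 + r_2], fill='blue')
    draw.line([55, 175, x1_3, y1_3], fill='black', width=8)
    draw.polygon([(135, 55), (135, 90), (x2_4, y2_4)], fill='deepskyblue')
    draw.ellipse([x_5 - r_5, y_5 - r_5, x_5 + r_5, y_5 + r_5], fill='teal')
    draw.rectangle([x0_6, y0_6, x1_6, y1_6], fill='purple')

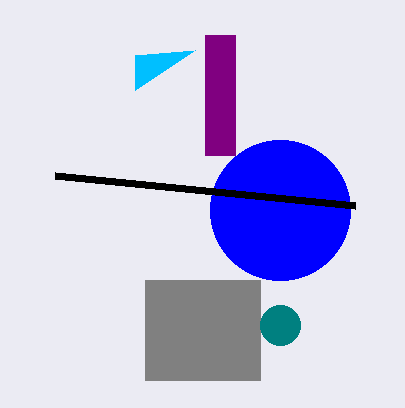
x0_1 = 145; y0_1 = 280; x1_1 = 260; y1_1 = 380; x_2 = 280; y_2 = 210; r_2 = 70; x1_3 = 355; y1_3 = 205; x2_4 = 195; y2_4 = 50; x_5 = 280; y_5 = 325; r_5 = 20; x0_6 = 205; y0_6 = 35; x1_6 = 235; y1_6 = 155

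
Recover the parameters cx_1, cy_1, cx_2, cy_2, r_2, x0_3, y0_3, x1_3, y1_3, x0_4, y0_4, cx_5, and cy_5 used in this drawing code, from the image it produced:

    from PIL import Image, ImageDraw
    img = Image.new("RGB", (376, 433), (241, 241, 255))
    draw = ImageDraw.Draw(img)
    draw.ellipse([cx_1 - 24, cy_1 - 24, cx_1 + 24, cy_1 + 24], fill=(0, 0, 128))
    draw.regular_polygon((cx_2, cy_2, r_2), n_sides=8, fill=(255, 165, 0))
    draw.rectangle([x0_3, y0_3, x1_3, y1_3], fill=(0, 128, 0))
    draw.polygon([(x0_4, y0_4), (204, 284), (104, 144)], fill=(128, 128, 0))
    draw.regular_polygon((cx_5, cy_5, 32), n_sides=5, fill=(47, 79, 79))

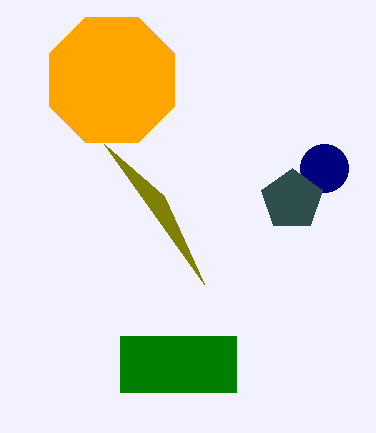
cx_1 = 324; cy_1 = 168; cx_2 = 112; cy_2 = 80; r_2 = 68; x0_3 = 120; y0_3 = 336; x1_3 = 236; y1_3 = 392; x0_4 = 164; y0_4 = 196; cx_5 = 292; cy_5 = 200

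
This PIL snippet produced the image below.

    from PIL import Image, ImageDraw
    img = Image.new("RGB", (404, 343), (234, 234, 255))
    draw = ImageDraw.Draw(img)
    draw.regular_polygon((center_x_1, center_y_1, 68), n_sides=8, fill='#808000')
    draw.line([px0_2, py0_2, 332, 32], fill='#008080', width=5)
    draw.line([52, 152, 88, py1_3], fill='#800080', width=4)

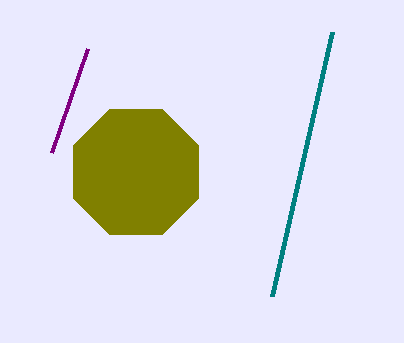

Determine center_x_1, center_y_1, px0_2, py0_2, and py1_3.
center_x_1 = 136
center_y_1 = 172
px0_2 = 272
py0_2 = 296
py1_3 = 48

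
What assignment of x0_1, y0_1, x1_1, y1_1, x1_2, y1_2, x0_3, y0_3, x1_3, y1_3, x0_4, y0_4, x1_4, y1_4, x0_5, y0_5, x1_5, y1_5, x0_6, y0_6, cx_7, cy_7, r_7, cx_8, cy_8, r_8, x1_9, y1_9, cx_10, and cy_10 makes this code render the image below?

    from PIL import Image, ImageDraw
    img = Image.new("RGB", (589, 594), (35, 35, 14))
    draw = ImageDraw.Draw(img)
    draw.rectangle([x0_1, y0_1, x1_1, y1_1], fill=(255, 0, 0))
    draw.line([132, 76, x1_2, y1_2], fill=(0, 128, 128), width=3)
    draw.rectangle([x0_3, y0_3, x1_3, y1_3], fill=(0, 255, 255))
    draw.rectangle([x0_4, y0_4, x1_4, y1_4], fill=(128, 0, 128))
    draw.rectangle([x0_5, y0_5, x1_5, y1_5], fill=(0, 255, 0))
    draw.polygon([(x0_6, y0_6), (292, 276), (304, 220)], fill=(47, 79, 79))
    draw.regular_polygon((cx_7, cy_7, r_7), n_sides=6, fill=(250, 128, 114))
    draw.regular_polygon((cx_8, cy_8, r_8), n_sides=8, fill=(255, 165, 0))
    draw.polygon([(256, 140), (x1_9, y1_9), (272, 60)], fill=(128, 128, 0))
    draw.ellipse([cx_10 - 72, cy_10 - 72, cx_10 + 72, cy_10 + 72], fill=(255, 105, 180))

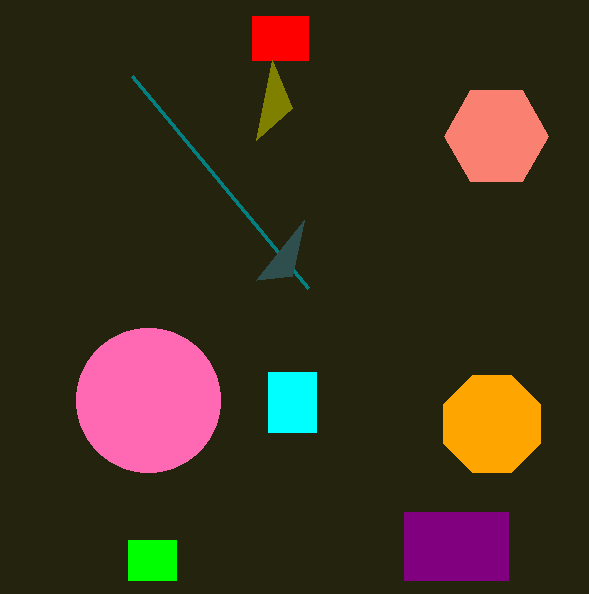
x0_1 = 252, y0_1 = 16, x1_1 = 308, y1_1 = 60, x1_2 = 308, y1_2 = 288, x0_3 = 268, y0_3 = 372, x1_3 = 316, y1_3 = 432, x0_4 = 404, y0_4 = 512, x1_4 = 508, y1_4 = 580, x0_5 = 128, y0_5 = 540, x1_5 = 176, y1_5 = 580, x0_6 = 256, y0_6 = 280, cx_7 = 496, cy_7 = 136, r_7 = 52, cx_8 = 492, cy_8 = 424, r_8 = 52, x1_9 = 292, y1_9 = 108, cx_10 = 148, cy_10 = 400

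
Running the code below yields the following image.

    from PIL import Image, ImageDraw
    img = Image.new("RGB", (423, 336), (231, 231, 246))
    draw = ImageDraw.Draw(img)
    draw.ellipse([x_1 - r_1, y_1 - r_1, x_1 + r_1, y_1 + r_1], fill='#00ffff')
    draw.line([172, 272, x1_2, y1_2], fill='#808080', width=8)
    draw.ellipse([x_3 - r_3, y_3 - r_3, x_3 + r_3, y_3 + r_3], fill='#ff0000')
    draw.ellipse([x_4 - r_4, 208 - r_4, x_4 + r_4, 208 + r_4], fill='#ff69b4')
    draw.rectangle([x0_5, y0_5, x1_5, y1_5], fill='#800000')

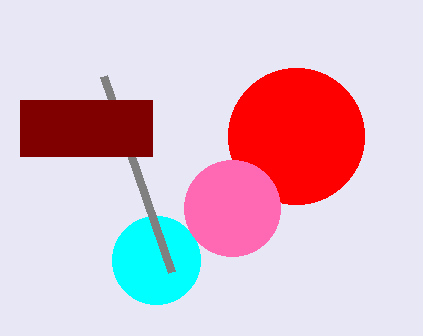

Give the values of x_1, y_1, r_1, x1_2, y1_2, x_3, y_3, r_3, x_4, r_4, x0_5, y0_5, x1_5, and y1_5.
x_1 = 156; y_1 = 260; r_1 = 44; x1_2 = 104; y1_2 = 76; x_3 = 296; y_3 = 136; r_3 = 68; x_4 = 232; r_4 = 48; x0_5 = 20; y0_5 = 100; x1_5 = 152; y1_5 = 156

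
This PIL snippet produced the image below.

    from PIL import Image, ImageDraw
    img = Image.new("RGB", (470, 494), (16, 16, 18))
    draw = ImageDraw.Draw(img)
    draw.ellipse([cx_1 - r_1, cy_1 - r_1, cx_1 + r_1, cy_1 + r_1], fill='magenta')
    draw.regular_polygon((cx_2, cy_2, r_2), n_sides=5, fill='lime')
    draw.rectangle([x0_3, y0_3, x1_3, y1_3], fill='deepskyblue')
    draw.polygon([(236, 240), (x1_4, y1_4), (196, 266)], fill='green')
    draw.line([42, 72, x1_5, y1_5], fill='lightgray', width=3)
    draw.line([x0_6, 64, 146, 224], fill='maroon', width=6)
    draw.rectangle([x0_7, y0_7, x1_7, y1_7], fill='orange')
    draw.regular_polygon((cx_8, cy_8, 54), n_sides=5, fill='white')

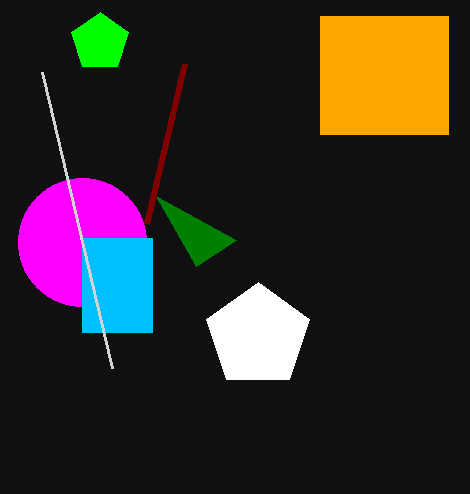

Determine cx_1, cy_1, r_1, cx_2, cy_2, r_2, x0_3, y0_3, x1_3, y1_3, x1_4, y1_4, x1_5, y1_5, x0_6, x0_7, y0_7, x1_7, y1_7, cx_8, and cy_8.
cx_1 = 82, cy_1 = 242, r_1 = 64, cx_2 = 100, cy_2 = 42, r_2 = 30, x0_3 = 82, y0_3 = 238, x1_3 = 152, y1_3 = 332, x1_4 = 156, y1_4 = 196, x1_5 = 112, y1_5 = 368, x0_6 = 184, x0_7 = 320, y0_7 = 16, x1_7 = 448, y1_7 = 134, cx_8 = 258, cy_8 = 336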